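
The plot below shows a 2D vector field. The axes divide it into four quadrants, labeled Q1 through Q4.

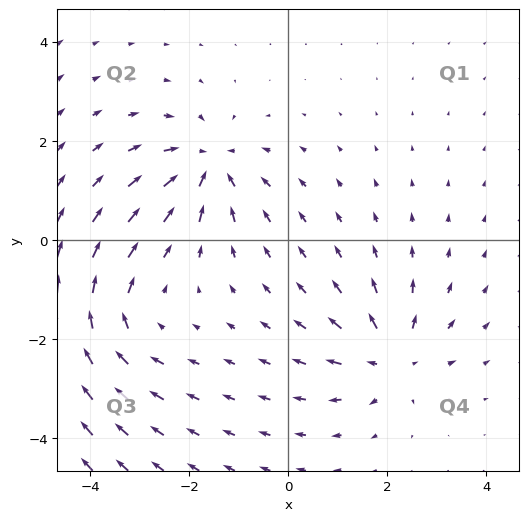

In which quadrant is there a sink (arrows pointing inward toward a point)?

Q2

The sink sits at approximately (-1.6, 1.5), which lies in quadrant Q2. The divergence there is about -4, negative as expected for a sink.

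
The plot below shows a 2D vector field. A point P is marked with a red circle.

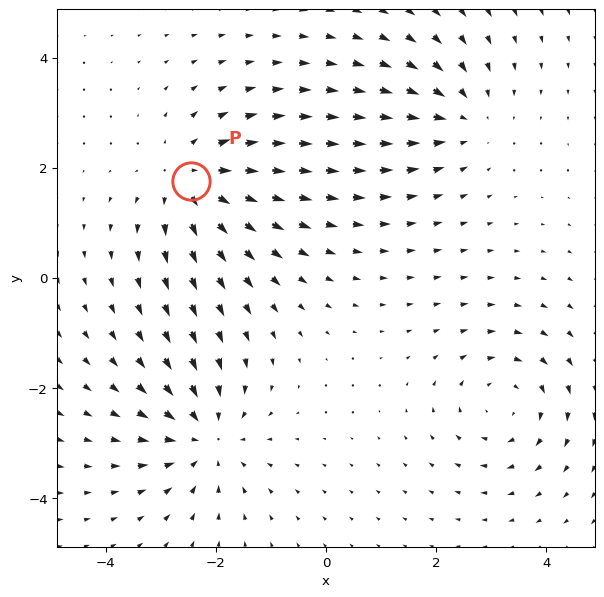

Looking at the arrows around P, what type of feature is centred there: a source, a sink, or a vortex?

At P (-2.5, 1.8) the arrows spread outward. Divergence about +4, curl ≈0 — positive divergence with near-zero curl is a source.

source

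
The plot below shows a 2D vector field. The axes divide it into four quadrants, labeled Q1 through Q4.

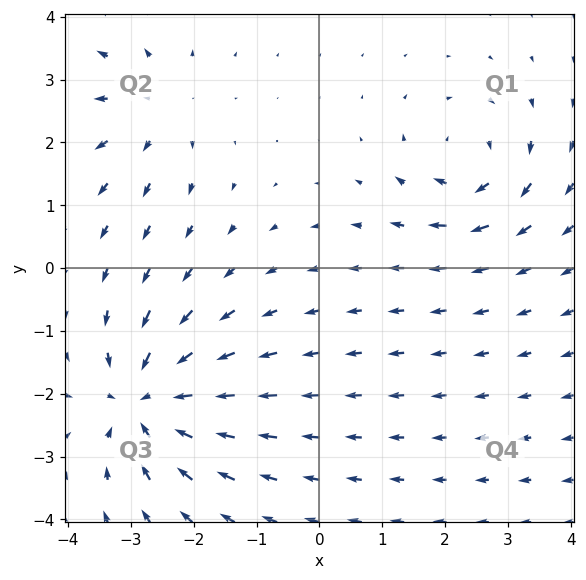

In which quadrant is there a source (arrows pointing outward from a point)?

Q2

The source sits at approximately (-2.6, 2.5), which lies in quadrant Q2. The divergence there is about +2, positive as expected for a source.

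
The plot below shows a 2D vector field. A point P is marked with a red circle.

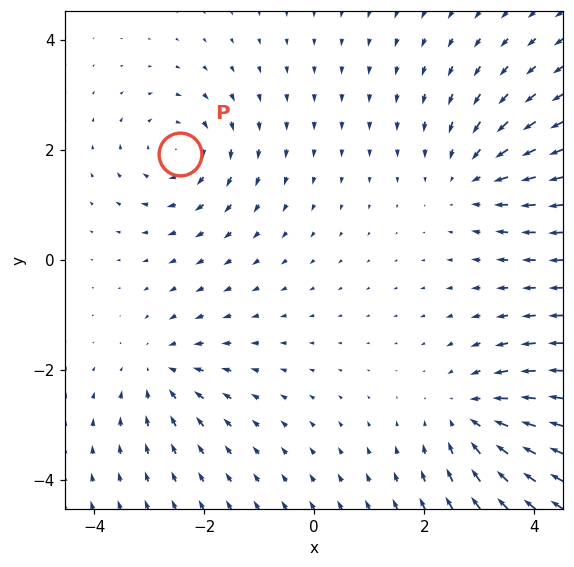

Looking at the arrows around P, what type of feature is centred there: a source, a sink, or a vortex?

At P (-2.4, 1.9) the arrows circulate clockwise. Divergence ≈0, curl about -3 — near-zero divergence with nonzero curl is a vortex.

vortex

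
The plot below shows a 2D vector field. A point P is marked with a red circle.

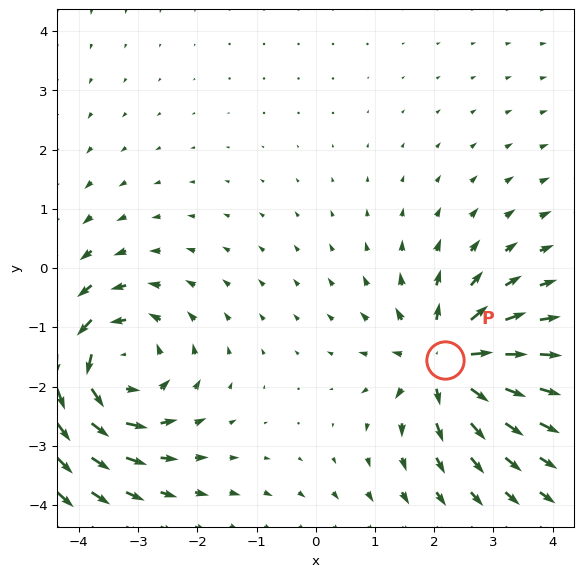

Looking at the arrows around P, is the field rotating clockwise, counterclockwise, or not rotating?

Near P at (2.2, -1.6) the arrows show no circulation. The curl there is ≈0.

not rotating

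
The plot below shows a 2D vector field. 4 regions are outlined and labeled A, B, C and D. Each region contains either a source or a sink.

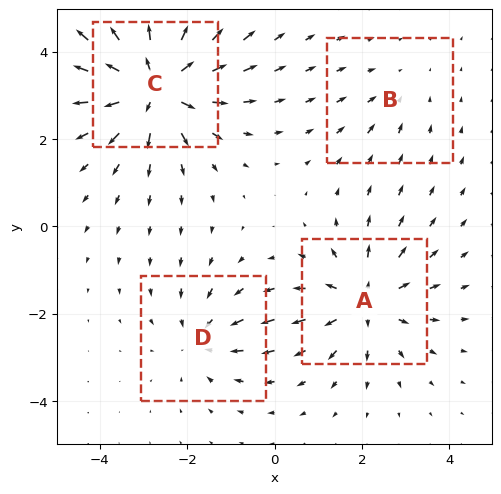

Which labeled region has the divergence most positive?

C

Divergence at each region's feature centre — A: about +5, B: about -2, C: about +7, D: about -3. Region C is most positive.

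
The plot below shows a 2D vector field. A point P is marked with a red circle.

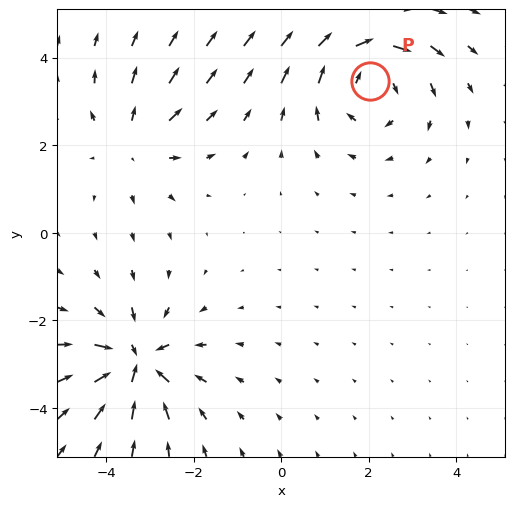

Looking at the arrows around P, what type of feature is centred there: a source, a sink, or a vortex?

At P (2.0, 3.5) the arrows circulate clockwise. Divergence ≈0, curl about -4 — near-zero divergence with nonzero curl is a vortex.

vortex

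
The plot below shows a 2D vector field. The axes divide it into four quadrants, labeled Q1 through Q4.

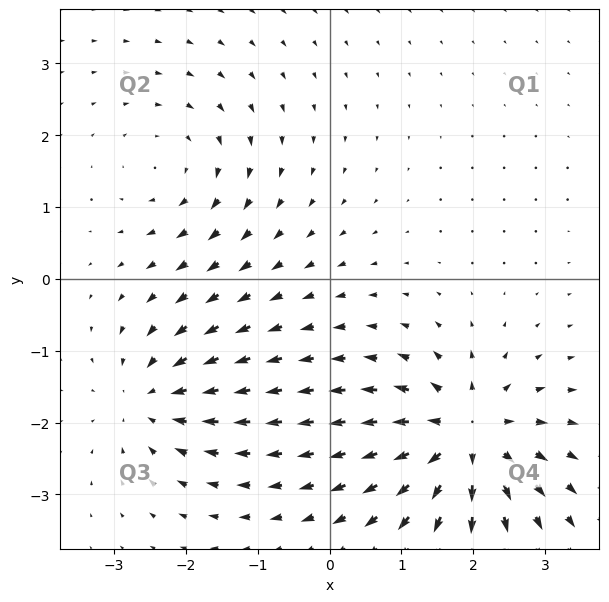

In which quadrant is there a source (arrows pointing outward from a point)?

The source sits at approximately (1.9, -2.2), which lies in quadrant Q4. The divergence there is about +7, positive as expected for a source.

Q4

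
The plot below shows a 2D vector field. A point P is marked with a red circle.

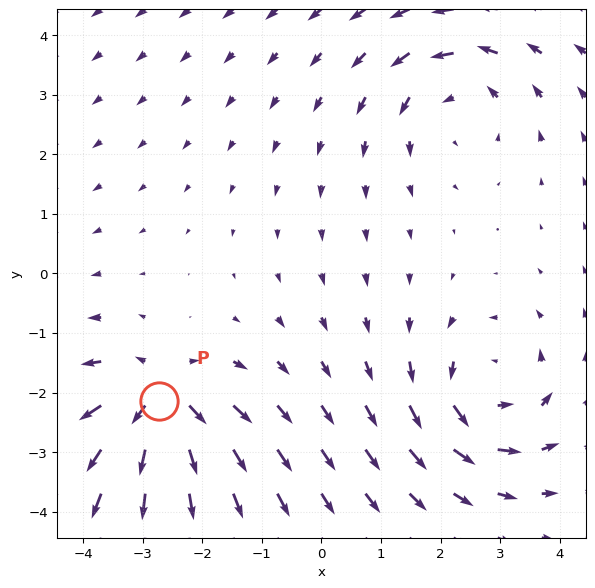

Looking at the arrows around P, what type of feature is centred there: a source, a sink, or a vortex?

At P (-2.7, -2.1) the arrows spread outward. Divergence about +5, curl ≈0 — positive divergence with near-zero curl is a source.

source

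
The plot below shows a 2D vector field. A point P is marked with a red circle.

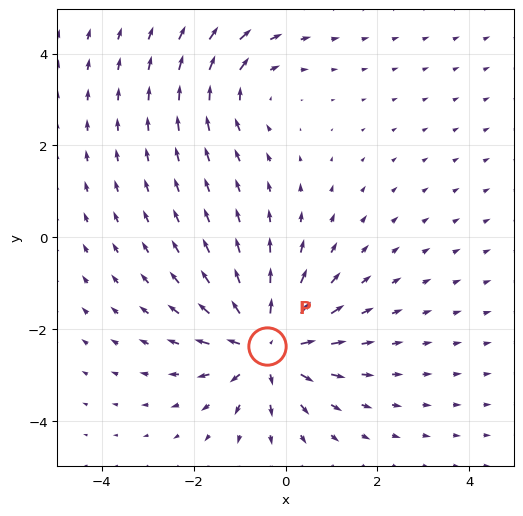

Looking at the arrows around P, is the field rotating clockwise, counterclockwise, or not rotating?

Near P at (-0.4, -2.4) the arrows show no circulation. The curl there is ≈0.

not rotating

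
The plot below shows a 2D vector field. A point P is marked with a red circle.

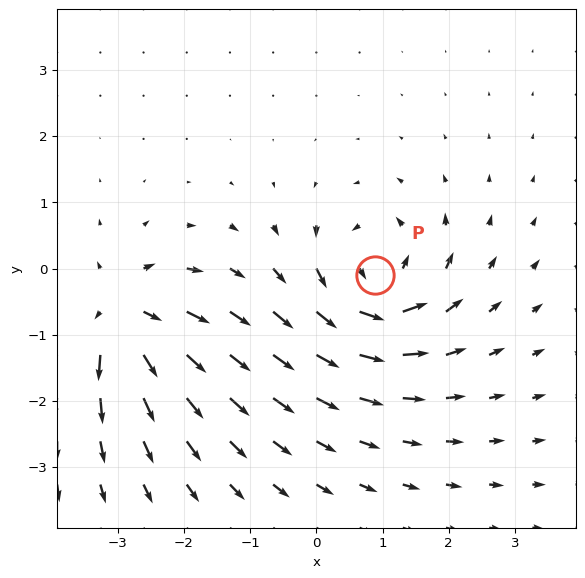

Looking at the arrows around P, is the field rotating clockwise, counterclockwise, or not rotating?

Near P at (0.9, -0.1) the arrows circulate counterclockwise. The curl (z-component) there is about +5; positive curl means counterclockwise rotation.

counterclockwise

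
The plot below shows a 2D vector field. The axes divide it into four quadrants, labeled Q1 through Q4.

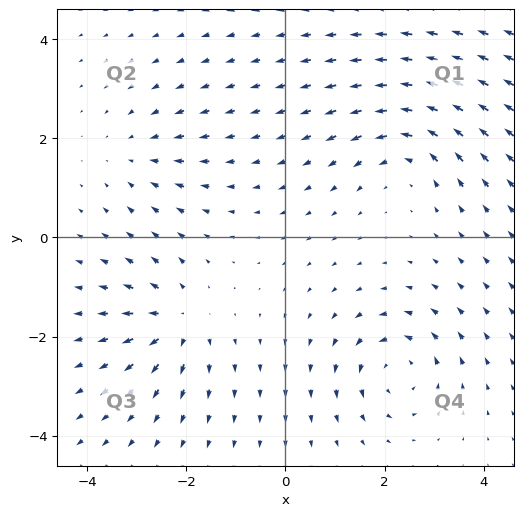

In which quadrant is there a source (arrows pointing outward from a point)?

Q3

The source sits at approximately (-2.2, -1.7), which lies in quadrant Q3. The divergence there is about +4, positive as expected for a source.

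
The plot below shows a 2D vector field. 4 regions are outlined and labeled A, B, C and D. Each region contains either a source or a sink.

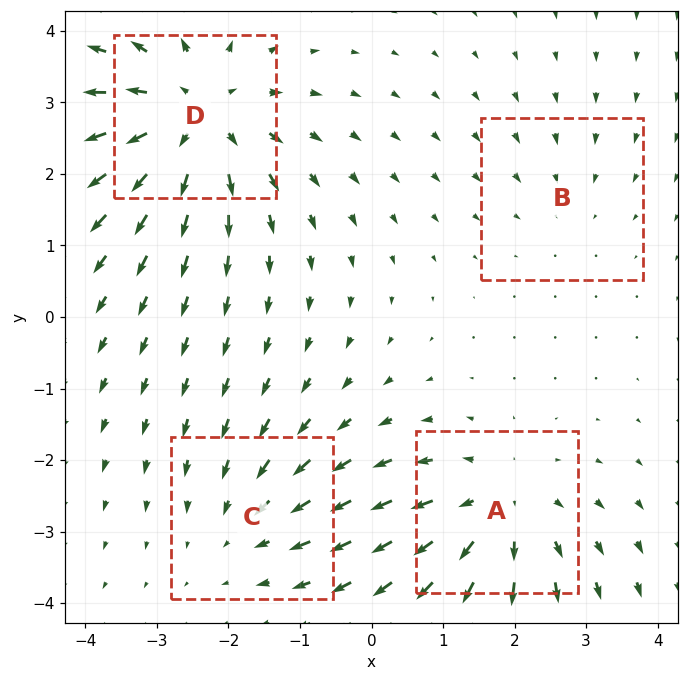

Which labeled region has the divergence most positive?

Divergence at each region's feature centre — A: about +4, B: about -2, C: about -3, D: about +6. Region D is most positive.

D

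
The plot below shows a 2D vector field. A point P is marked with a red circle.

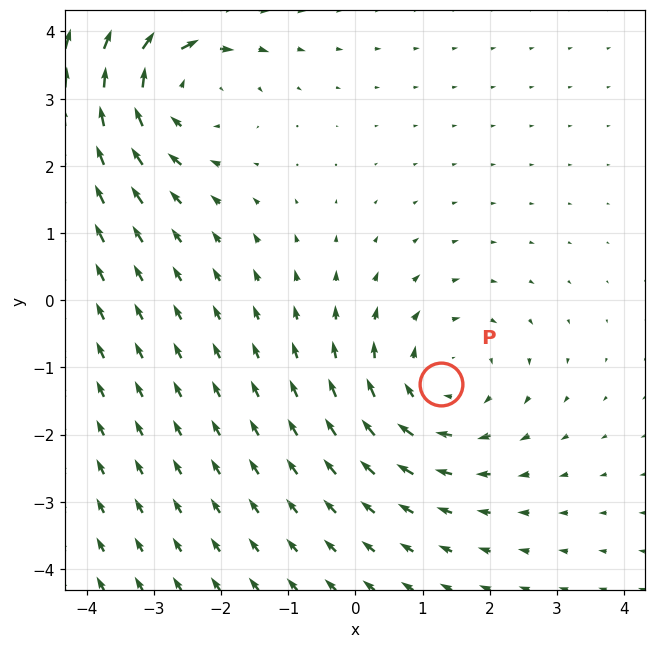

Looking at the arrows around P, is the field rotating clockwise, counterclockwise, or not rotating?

Near P at (1.3, -1.2) the arrows circulate clockwise. The curl (z-component) there is about -2; negative curl means clockwise rotation.

clockwise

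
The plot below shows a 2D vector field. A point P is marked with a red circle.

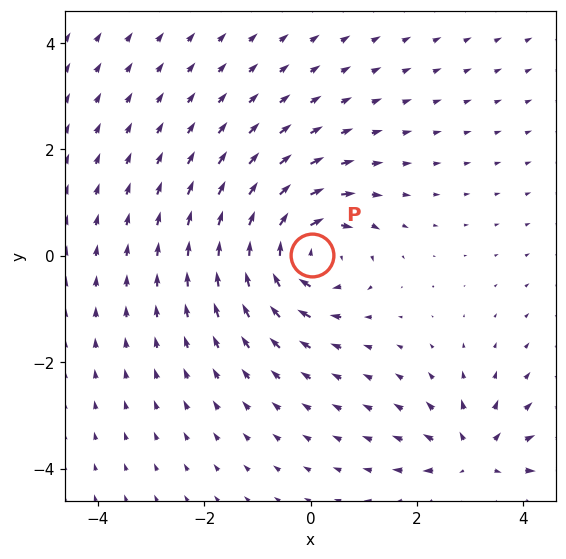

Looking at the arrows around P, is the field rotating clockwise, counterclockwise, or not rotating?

Near P at (0.0, 0.0) the arrows circulate clockwise. The curl (z-component) there is about -5; negative curl means clockwise rotation.

clockwise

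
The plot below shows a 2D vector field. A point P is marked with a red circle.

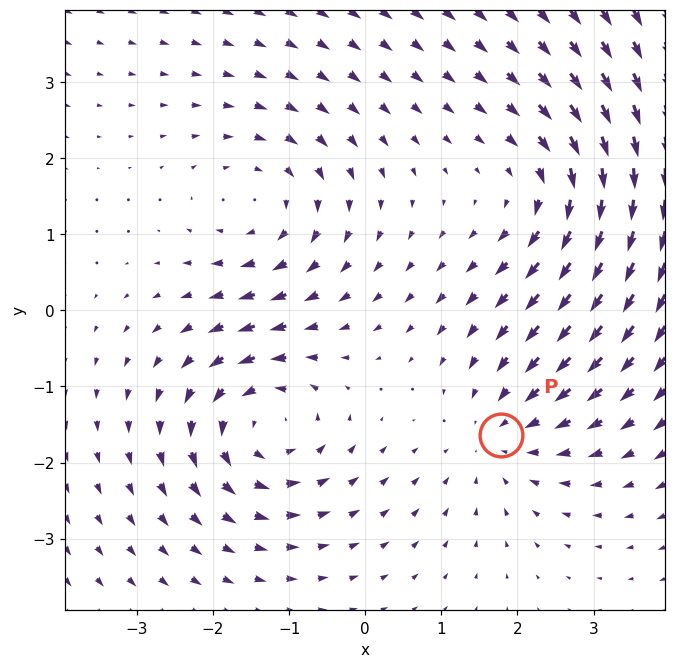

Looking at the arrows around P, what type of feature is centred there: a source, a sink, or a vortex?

At P (1.8, -1.6) the arrows converge inward. Divergence about -3, curl ≈0 — negative divergence with near-zero curl is a sink.

sink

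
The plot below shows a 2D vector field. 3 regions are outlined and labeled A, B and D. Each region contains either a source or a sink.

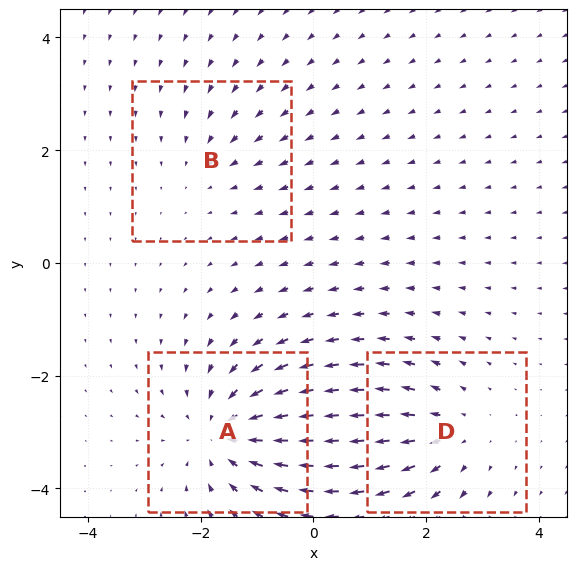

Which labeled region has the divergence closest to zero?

B

Divergence at each region's feature centre — A: about -4, B: about -2, D: about +3. Region B is closest to zero.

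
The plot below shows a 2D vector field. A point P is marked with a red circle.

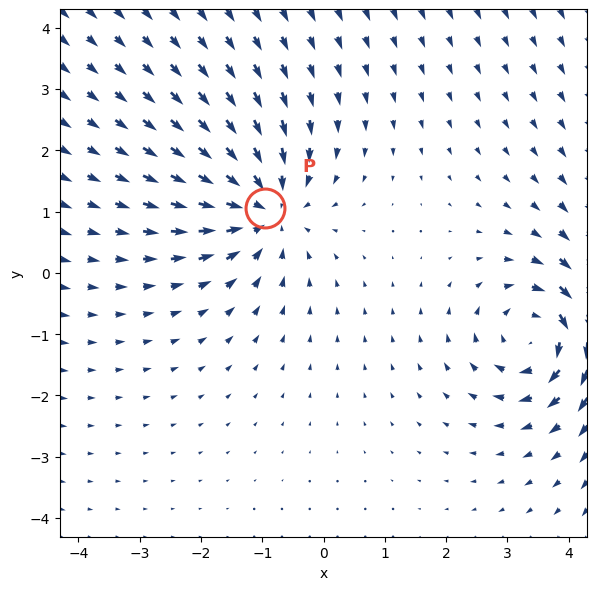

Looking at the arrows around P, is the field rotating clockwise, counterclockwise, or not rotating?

Near P at (-1.0, 1.1) the arrows show no circulation. The curl there is ≈0.

not rotating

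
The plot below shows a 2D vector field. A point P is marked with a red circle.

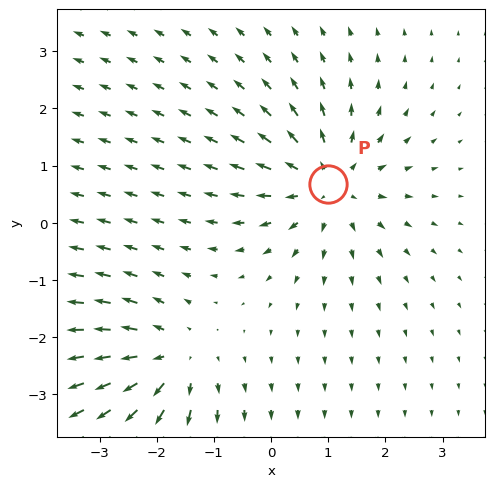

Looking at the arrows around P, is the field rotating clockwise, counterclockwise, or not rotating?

Near P at (1.0, 0.7) the arrows show no circulation. The curl there is ≈0.

not rotating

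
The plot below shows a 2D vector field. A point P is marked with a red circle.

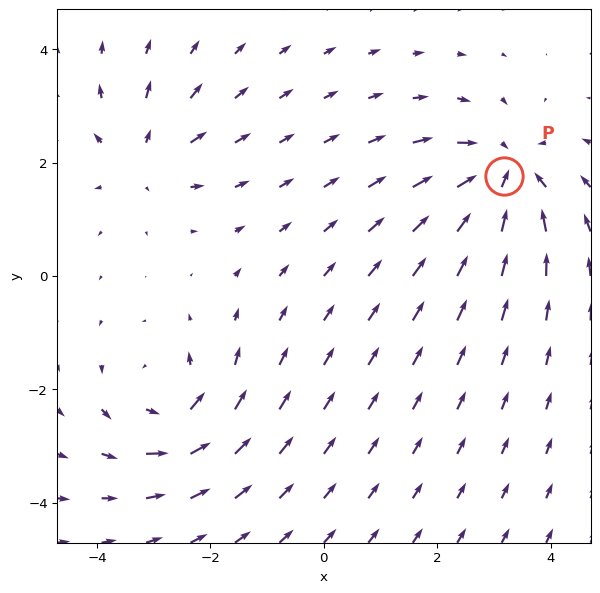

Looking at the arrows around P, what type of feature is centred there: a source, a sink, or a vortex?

At P (3.2, 1.8) the arrows converge inward. Divergence about -5, curl ≈0 — negative divergence with near-zero curl is a sink.

sink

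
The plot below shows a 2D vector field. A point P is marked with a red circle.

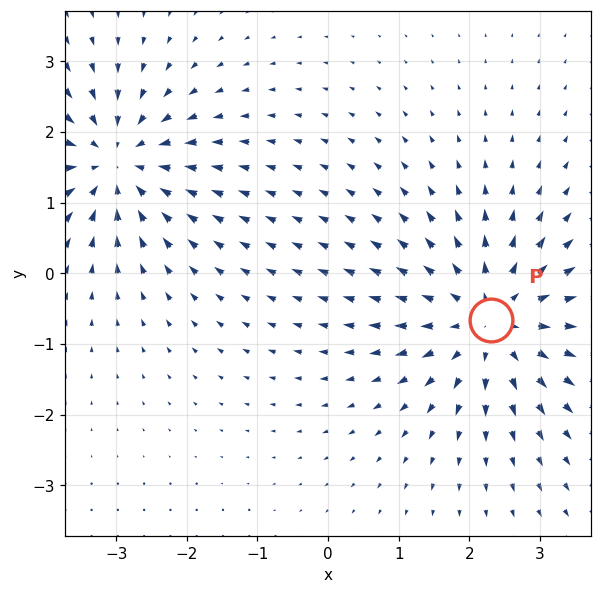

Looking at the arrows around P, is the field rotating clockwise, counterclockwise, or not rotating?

Near P at (2.3, -0.7) the arrows show no circulation. The curl there is ≈0.

not rotating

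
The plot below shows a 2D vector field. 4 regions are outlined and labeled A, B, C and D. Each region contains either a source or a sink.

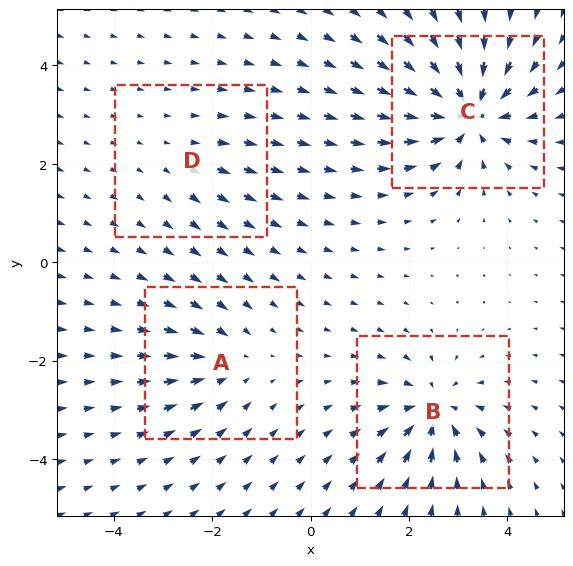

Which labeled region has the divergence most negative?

C

Divergence at each region's feature centre — A: about -4, B: about -6, C: about -9, D: about +2. Region C is most negative.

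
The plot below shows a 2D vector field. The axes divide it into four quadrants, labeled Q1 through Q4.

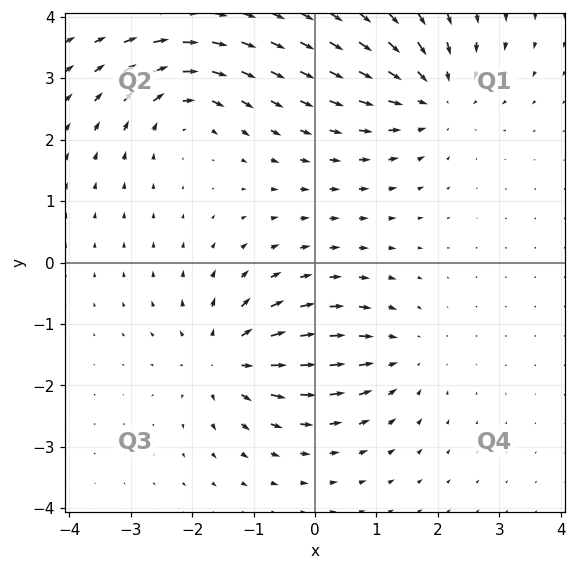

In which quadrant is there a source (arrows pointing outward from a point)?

The source sits at approximately (-1.4, -1.6), which lies in quadrant Q3. The divergence there is about +6, positive as expected for a source.

Q3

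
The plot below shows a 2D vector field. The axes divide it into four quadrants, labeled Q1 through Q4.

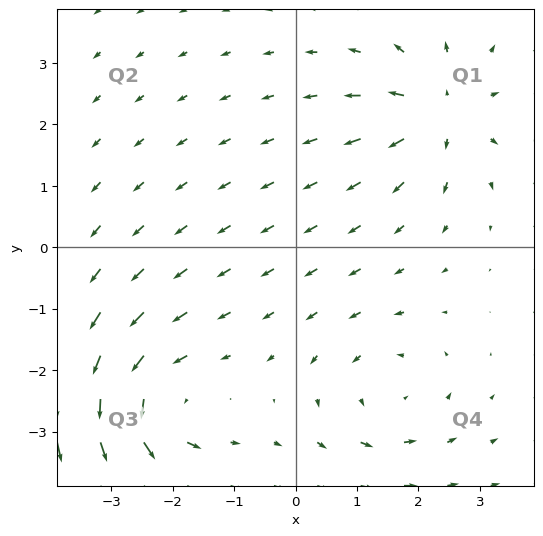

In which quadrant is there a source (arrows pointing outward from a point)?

Q1

The source sits at approximately (2.3, 2.2), which lies in quadrant Q1. The divergence there is about +5, positive as expected for a source.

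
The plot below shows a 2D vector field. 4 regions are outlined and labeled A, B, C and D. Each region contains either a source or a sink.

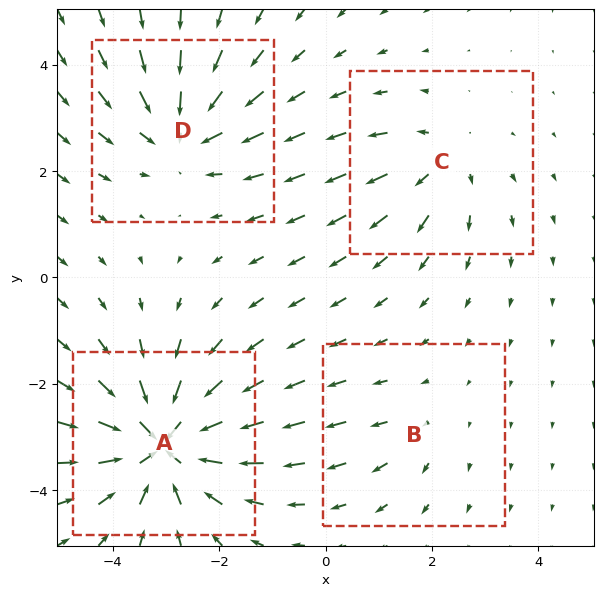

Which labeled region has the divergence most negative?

Divergence at each region's feature centre — A: about -7, B: about +2, C: about +3, D: about -5. Region A is most negative.

A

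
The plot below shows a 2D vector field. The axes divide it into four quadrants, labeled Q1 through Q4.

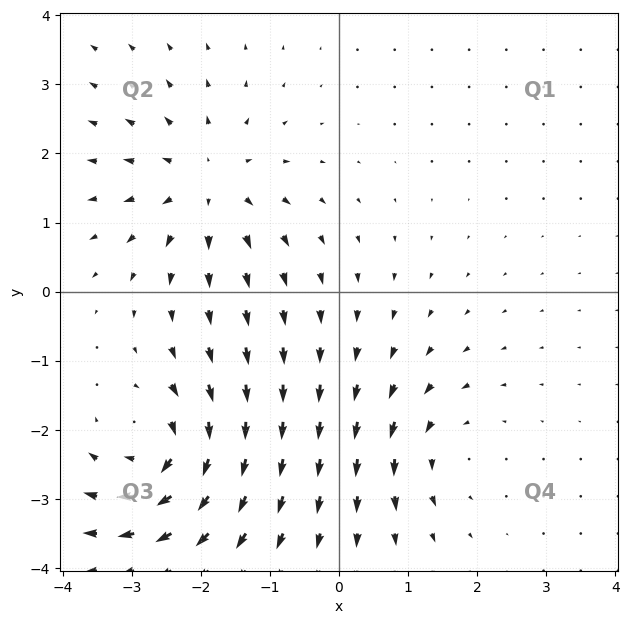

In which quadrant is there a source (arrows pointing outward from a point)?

The source sits at approximately (-1.9, 1.6), which lies in quadrant Q2. The divergence there is about +4, positive as expected for a source.

Q2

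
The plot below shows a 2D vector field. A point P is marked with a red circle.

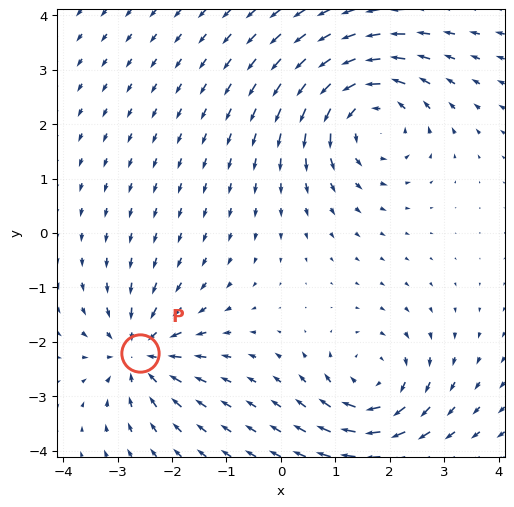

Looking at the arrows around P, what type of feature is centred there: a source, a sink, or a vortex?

At P (-2.6, -2.2) the arrows converge inward. Divergence about -5, curl ≈0 — negative divergence with near-zero curl is a sink.

sink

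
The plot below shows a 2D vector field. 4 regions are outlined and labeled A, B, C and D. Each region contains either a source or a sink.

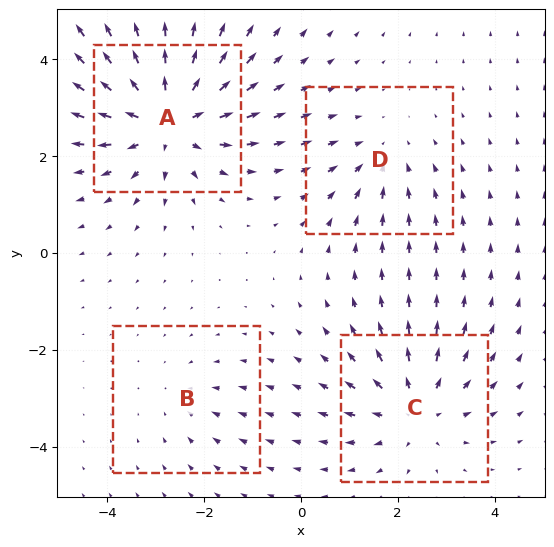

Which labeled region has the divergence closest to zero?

B

Divergence at each region's feature centre — A: about +6, B: about -2, C: about +4, D: about -3. Region B is closest to zero.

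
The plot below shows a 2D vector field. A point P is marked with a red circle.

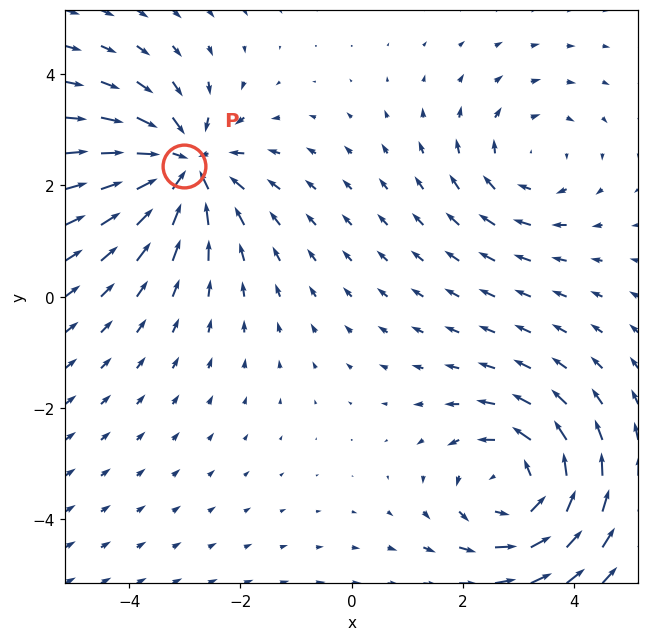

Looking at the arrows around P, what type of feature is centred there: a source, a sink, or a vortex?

sink

At P (-3.0, 2.4) the arrows converge inward. Divergence about -5, curl ≈0 — negative divergence with near-zero curl is a sink.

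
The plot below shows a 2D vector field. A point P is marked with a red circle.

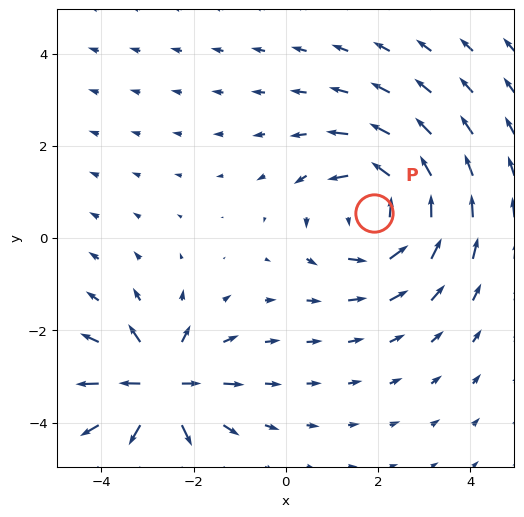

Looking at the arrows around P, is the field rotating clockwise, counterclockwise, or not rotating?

Near P at (1.9, 0.5) the arrows circulate counterclockwise. The curl (z-component) there is about +4; positive curl means counterclockwise rotation.

counterclockwise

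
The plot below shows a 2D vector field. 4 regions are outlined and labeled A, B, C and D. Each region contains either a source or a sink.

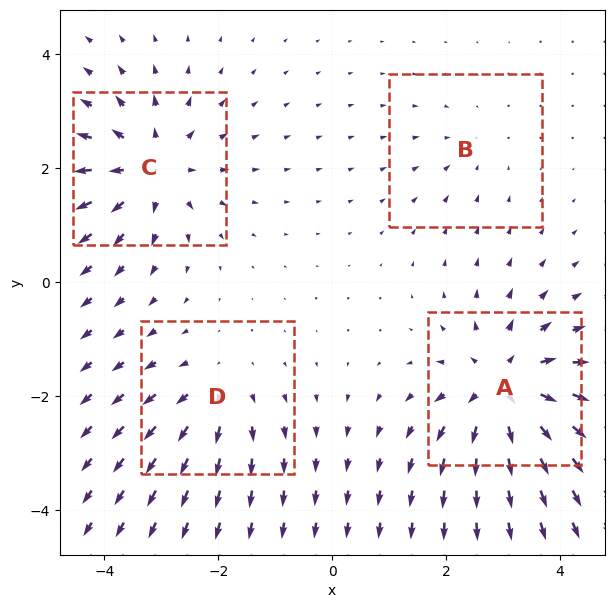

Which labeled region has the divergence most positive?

A

Divergence at each region's feature centre — A: about +7, B: about -2, C: about +6, D: about +4. Region A is most positive.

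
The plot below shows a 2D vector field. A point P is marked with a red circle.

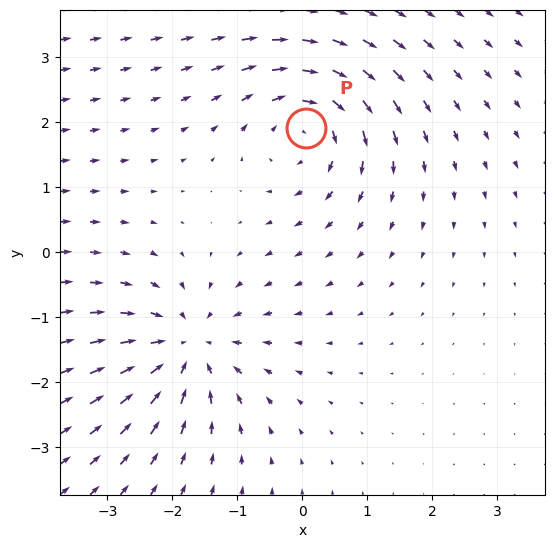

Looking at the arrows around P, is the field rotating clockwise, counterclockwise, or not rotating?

clockwise

Near P at (0.0, 1.9) the arrows circulate clockwise. The curl (z-component) there is about -4; negative curl means clockwise rotation.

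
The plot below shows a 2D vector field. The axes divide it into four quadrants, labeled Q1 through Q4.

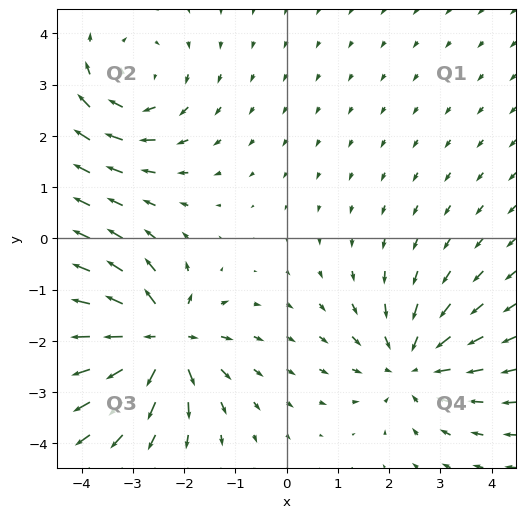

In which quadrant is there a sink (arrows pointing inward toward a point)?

Q4

The sink sits at approximately (2.5, -2.5), which lies in quadrant Q4. The divergence there is about -3, negative as expected for a sink.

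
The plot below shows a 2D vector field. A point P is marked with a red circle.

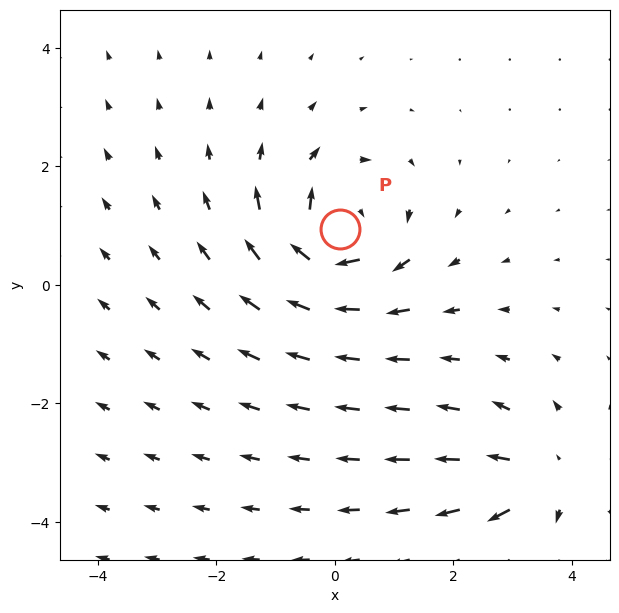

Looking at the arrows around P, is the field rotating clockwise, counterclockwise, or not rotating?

Near P at (0.1, 0.9) the arrows circulate clockwise. The curl (z-component) there is about -7; negative curl means clockwise rotation.

clockwise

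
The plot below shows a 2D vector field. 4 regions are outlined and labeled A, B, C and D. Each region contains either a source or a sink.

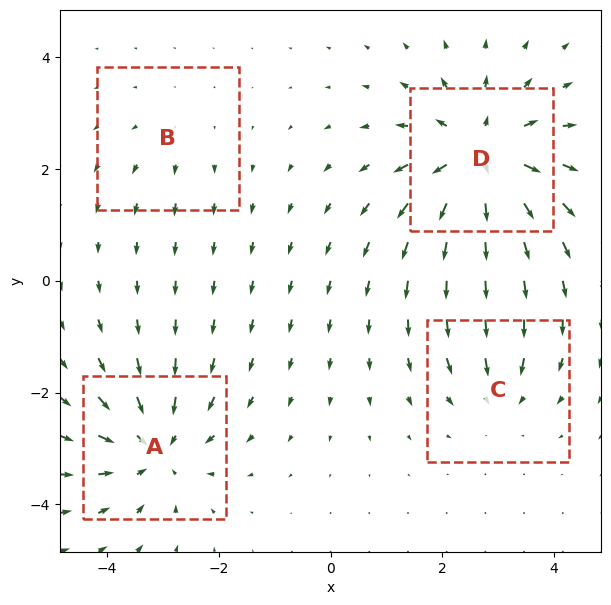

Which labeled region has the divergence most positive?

D

Divergence at each region's feature centre — A: about -5, B: about +2, C: about -3, D: about +7. Region D is most positive.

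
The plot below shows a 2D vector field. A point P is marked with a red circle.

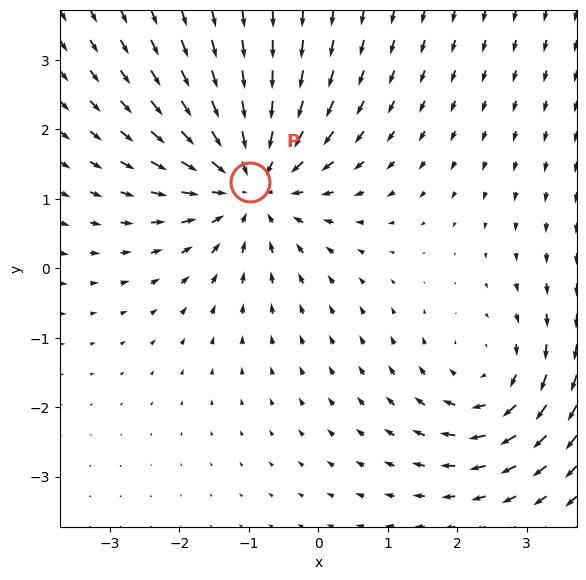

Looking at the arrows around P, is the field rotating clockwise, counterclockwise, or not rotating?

Near P at (-1.0, 1.2) the arrows show no circulation. The curl there is ≈0.

not rotating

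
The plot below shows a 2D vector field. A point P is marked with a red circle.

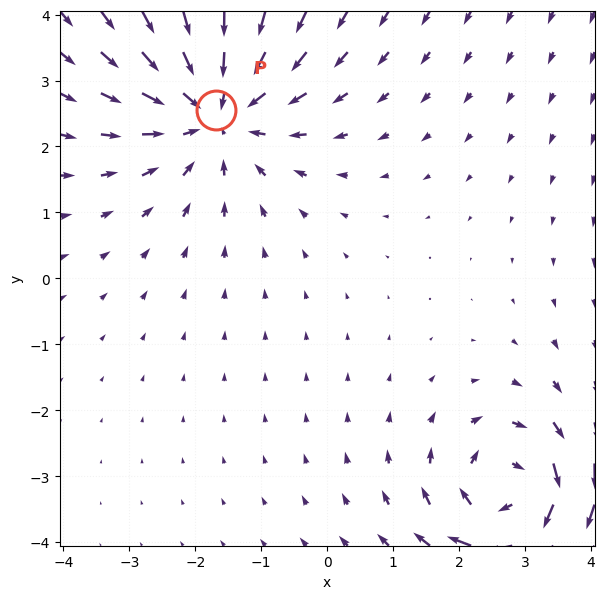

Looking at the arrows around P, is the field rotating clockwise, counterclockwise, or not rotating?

Near P at (-1.7, 2.6) the arrows show no circulation. The curl there is ≈0.

not rotating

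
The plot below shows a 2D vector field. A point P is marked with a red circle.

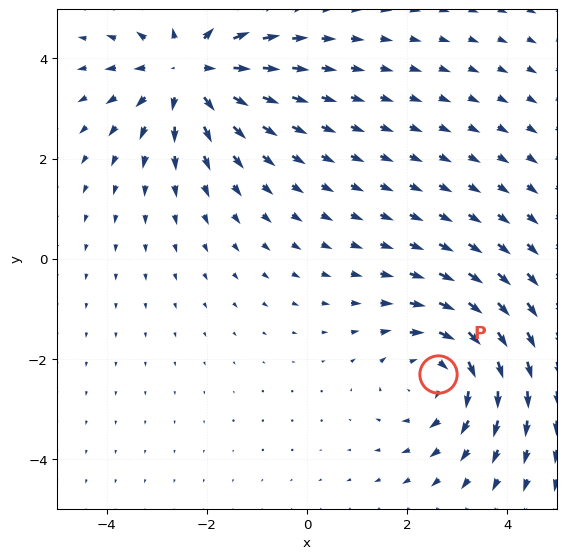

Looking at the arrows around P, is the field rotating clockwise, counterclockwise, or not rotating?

Near P at (2.6, -2.3) the arrows circulate clockwise. The curl (z-component) there is about -3; negative curl means clockwise rotation.

clockwise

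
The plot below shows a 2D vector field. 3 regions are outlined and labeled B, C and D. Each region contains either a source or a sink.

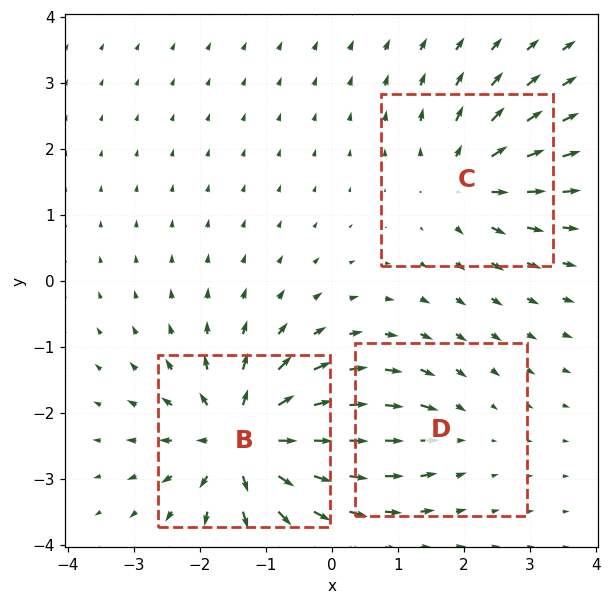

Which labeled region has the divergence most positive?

Divergence at each region's feature centre — B: about +7, C: about +4, D: about -3. Region B is most positive.

B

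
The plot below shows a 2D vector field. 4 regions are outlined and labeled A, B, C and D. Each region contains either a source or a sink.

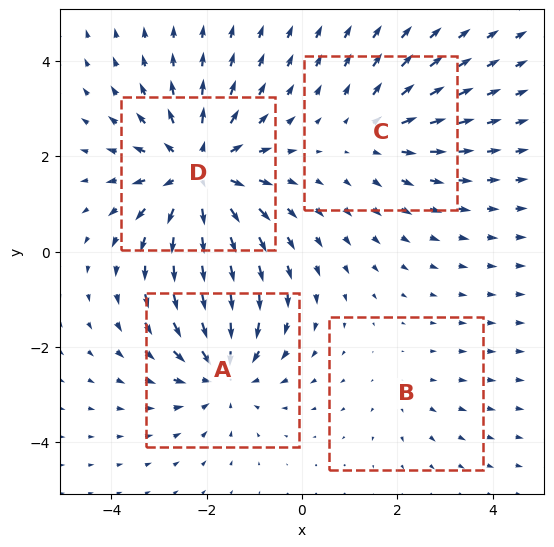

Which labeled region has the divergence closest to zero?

B

Divergence at each region's feature centre — A: about -4, B: about +2, C: about +3, D: about +6. Region B is closest to zero.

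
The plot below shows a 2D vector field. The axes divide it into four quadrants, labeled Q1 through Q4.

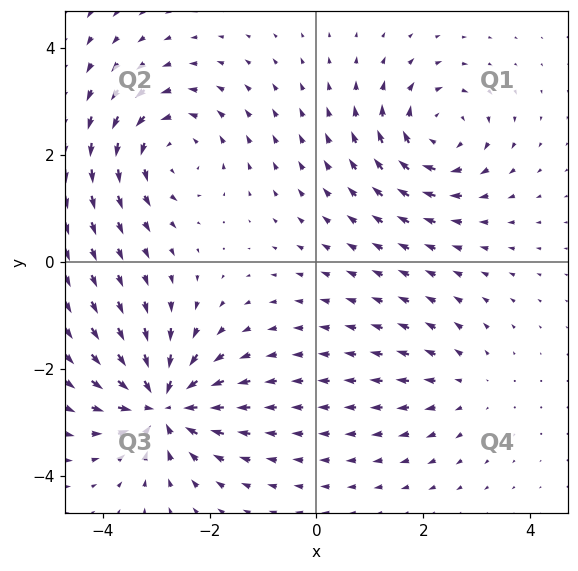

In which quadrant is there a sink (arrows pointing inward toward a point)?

Q3

The sink sits at approximately (-2.9, -2.7), which lies in quadrant Q3. The divergence there is about -7, negative as expected for a sink.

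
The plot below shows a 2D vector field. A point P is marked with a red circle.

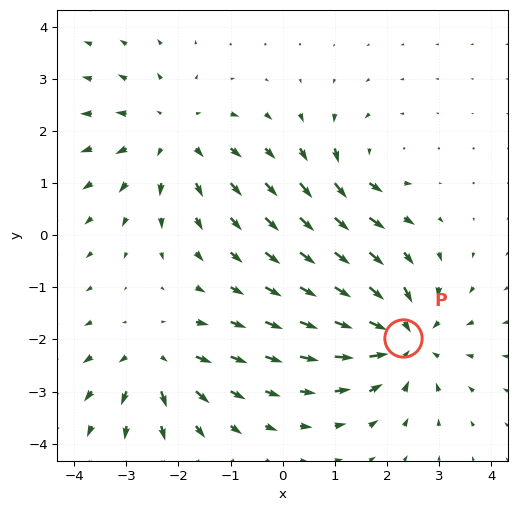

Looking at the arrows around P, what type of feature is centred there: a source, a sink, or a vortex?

At P (2.3, -2.0) the arrows converge inward. Divergence about -5, curl ≈0 — negative divergence with near-zero curl is a sink.

sink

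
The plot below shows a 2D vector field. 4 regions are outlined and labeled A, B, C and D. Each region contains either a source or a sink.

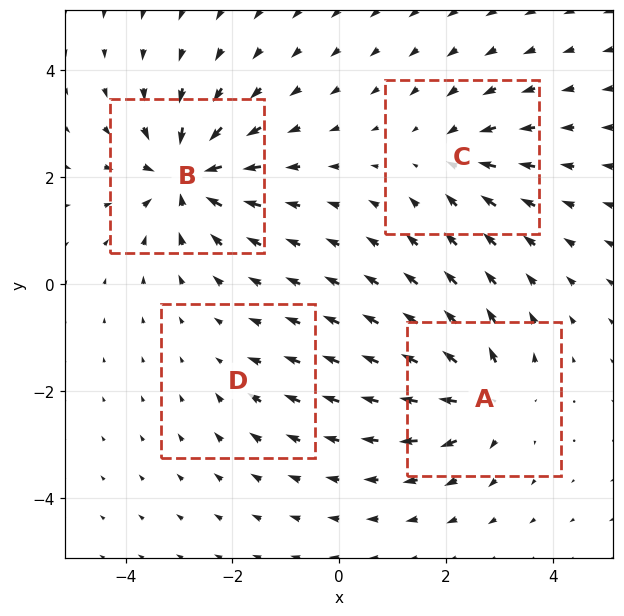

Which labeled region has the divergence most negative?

Divergence at each region's feature centre — A: about +6, B: about -8, C: about -4, D: about -2. Region B is most negative.

B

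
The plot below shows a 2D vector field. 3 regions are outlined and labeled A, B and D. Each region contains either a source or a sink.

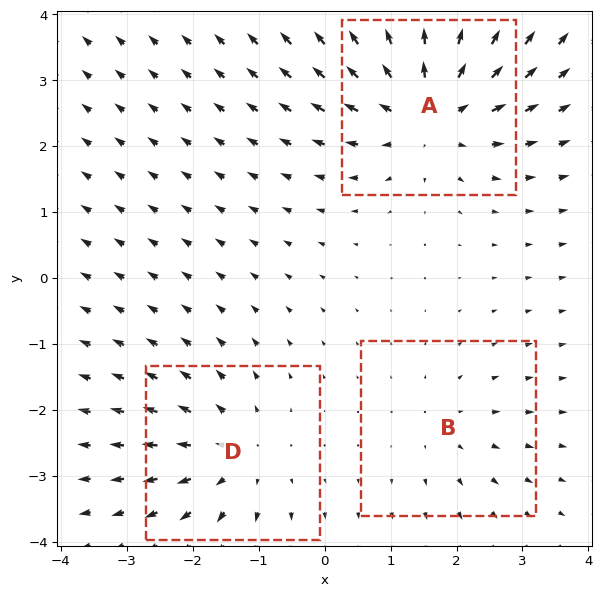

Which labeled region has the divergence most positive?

A

Divergence at each region's feature centre — A: about +4, B: about +2, D: about +3. Region A is most positive.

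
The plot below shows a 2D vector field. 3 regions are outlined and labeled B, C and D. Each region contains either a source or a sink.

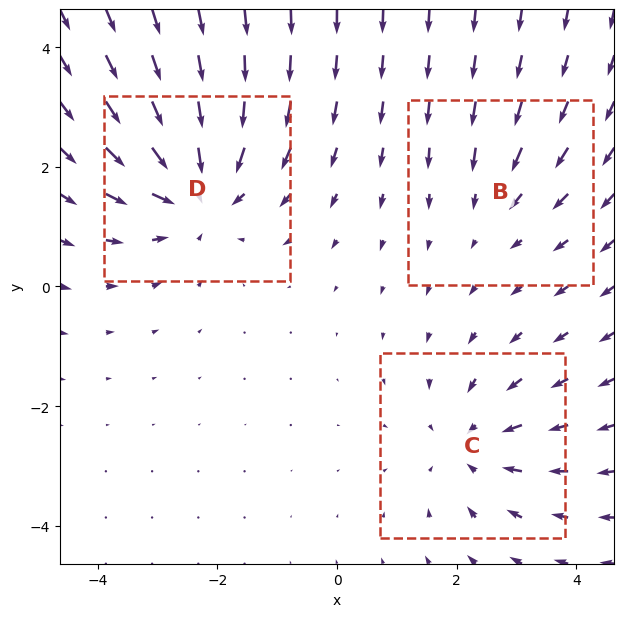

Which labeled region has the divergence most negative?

D

Divergence at each region's feature centre — B: about -2, C: about -3, D: about -4. Region D is most negative.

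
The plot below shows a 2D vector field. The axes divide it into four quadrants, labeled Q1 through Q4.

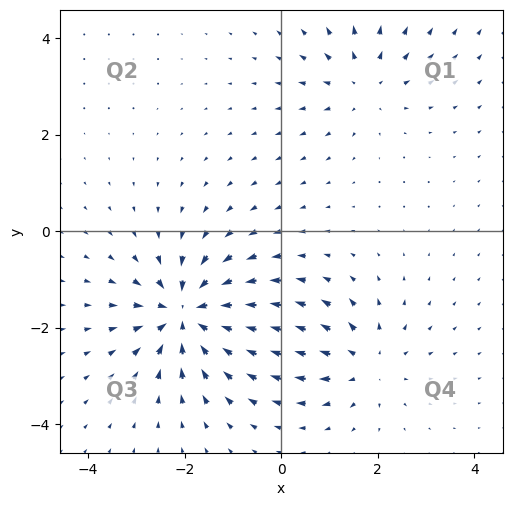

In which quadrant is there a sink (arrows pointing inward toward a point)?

The sink sits at approximately (-1.9, -1.7), which lies in quadrant Q3. The divergence there is about -6, negative as expected for a sink.

Q3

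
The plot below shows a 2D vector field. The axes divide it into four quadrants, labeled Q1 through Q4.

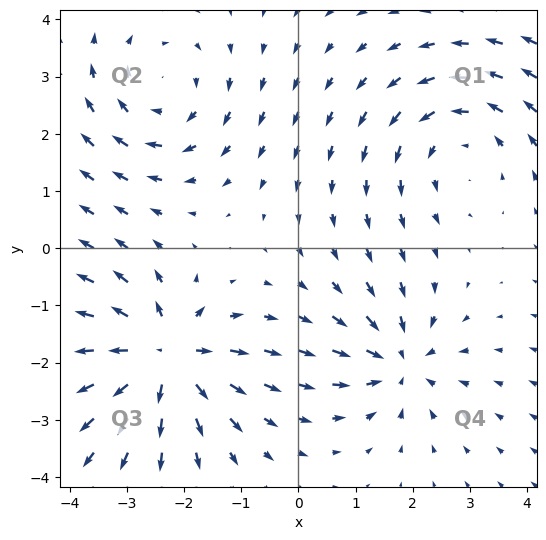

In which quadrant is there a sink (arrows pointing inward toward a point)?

Q4

The sink sits at approximately (1.8, -2.0), which lies in quadrant Q4. The divergence there is about -5, negative as expected for a sink.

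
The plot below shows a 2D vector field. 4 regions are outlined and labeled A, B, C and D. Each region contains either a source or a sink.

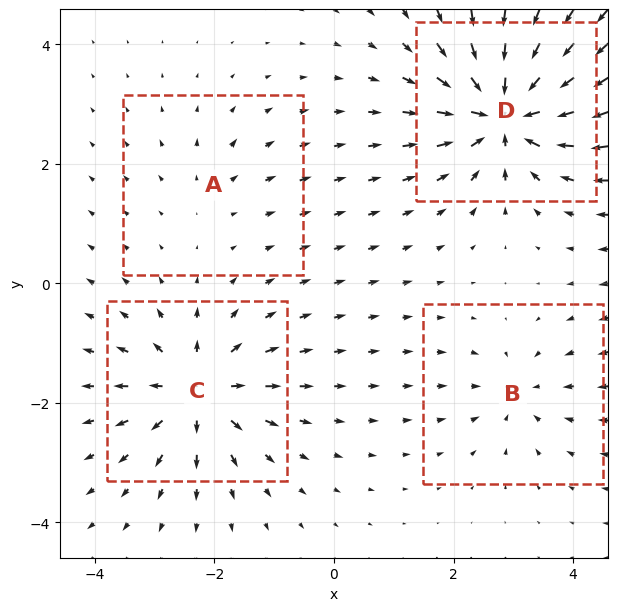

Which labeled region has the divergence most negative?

D

Divergence at each region's feature centre — A: about +2, B: about -4, C: about +6, D: about -9. Region D is most negative.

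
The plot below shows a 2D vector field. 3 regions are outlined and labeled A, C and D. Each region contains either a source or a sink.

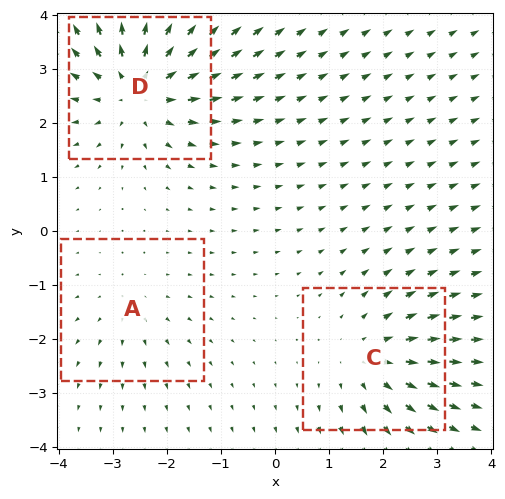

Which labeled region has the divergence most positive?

Divergence at each region's feature centre — A: about +2, C: about +3, D: about +5. Region D is most positive.

D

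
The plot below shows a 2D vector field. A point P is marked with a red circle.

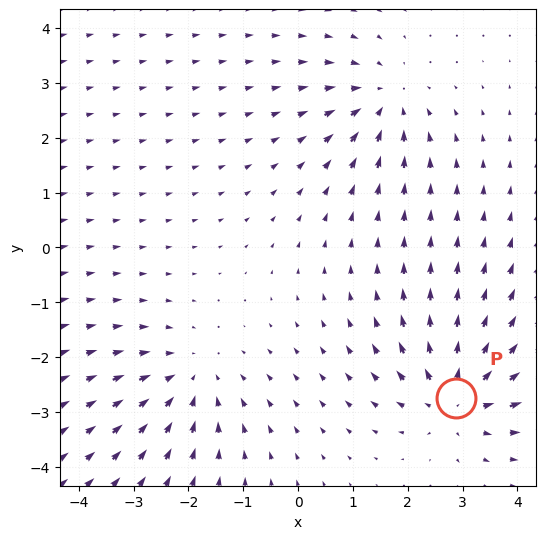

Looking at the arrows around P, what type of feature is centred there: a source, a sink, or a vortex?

source

At P (2.9, -2.7) the arrows spread outward. Divergence about +4, curl ≈0 — positive divergence with near-zero curl is a source.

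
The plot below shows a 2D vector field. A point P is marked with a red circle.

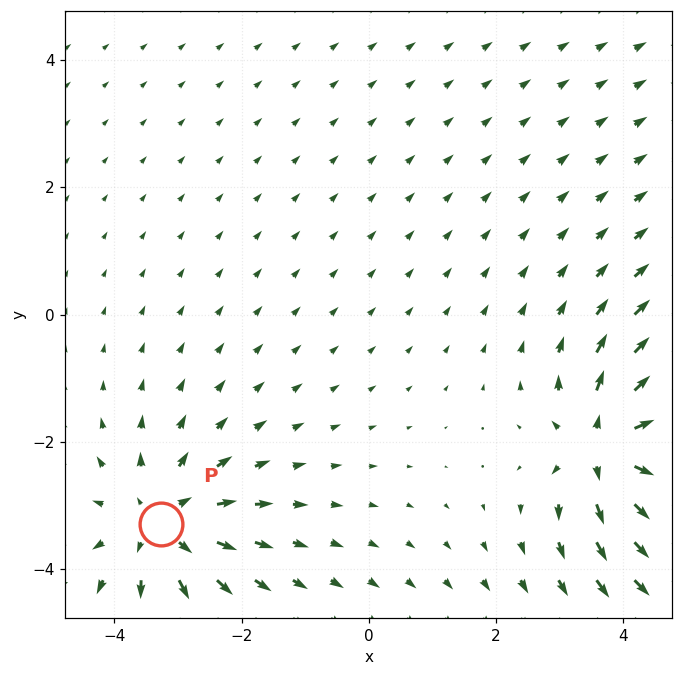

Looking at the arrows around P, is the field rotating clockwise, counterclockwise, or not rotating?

not rotating

Near P at (-3.3, -3.3) the arrows show no circulation. The curl there is ≈0.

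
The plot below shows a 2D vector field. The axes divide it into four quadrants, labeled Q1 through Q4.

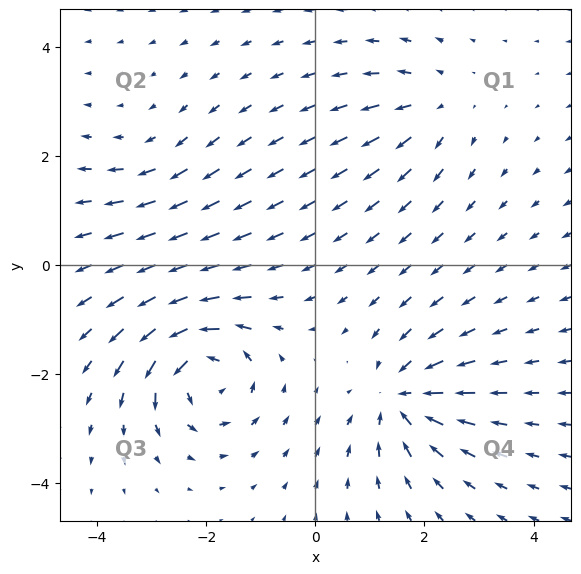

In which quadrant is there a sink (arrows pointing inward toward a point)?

Q4

The sink sits at approximately (1.6, -2.5), which lies in quadrant Q4. The divergence there is about -5, negative as expected for a sink.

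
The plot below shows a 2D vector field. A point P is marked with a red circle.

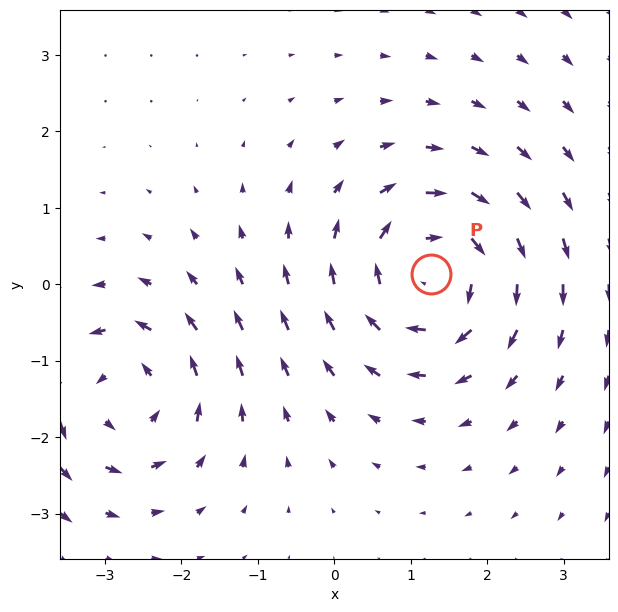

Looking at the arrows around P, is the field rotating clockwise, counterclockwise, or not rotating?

Near P at (1.3, 0.1) the arrows circulate clockwise. The curl (z-component) there is about -4; negative curl means clockwise rotation.

clockwise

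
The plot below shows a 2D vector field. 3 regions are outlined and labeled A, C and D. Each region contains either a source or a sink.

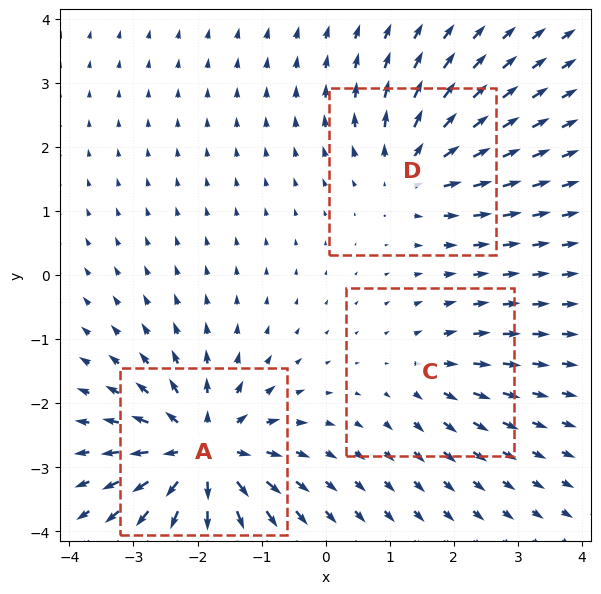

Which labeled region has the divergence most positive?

Divergence at each region's feature centre — A: about +6, C: about +2, D: about +4. Region A is most positive.

A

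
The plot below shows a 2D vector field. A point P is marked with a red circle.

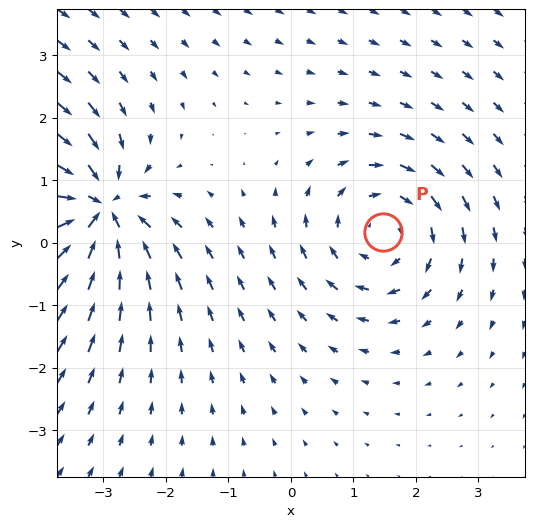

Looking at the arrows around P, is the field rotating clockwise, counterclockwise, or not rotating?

Near P at (1.5, 0.2) the arrows circulate clockwise. The curl (z-component) there is about -3; negative curl means clockwise rotation.

clockwise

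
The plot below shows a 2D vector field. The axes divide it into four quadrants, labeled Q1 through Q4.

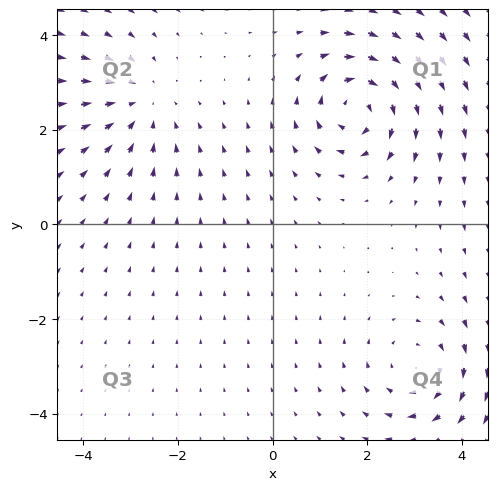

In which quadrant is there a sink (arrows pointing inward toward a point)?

Q2

The sink sits at approximately (-2.8, 2.5), which lies in quadrant Q2. The divergence there is about -3, negative as expected for a sink.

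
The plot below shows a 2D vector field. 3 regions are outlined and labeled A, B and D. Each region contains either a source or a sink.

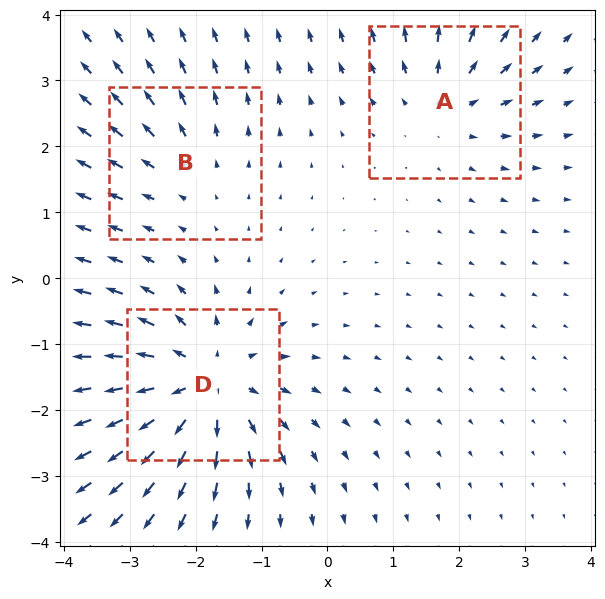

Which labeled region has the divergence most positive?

D

Divergence at each region's feature centre — A: about +3, B: about +2, D: about +5. Region D is most positive.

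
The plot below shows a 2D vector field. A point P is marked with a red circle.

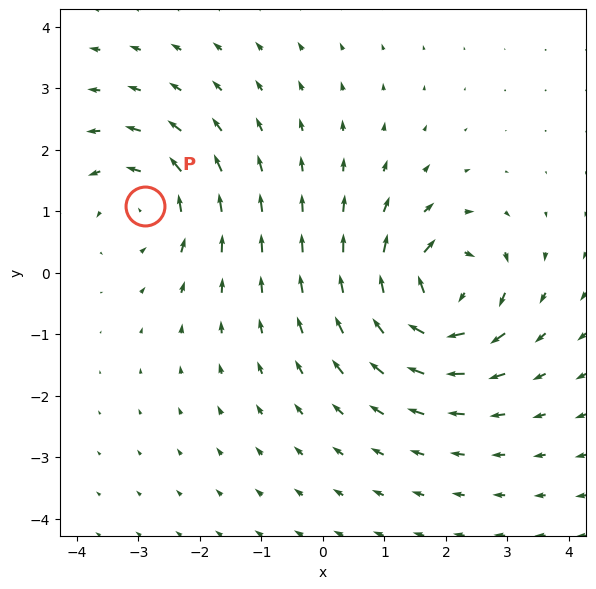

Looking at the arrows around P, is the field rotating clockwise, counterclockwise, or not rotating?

counterclockwise

Near P at (-2.9, 1.1) the arrows circulate counterclockwise. The curl (z-component) there is about +3; positive curl means counterclockwise rotation.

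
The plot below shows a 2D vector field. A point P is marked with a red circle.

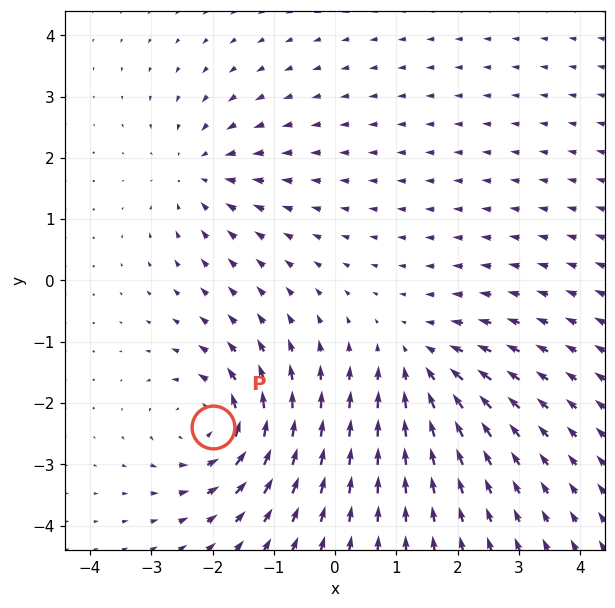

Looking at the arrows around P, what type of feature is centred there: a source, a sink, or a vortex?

At P (-2.0, -2.4) the arrows circulate counterclockwise. Divergence ≈0, curl about +5 — near-zero divergence with nonzero curl is a vortex.

vortex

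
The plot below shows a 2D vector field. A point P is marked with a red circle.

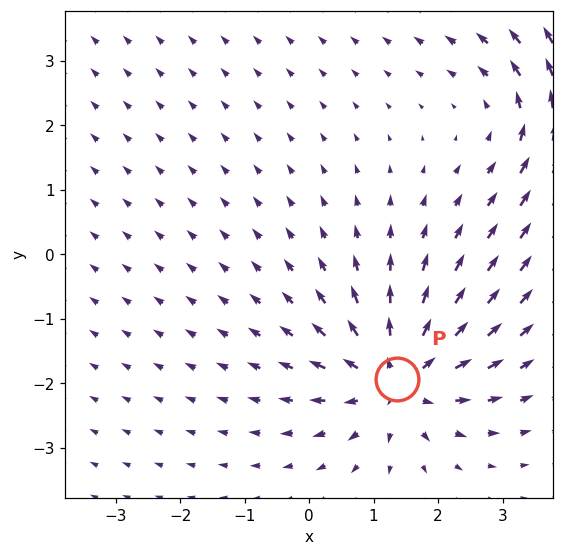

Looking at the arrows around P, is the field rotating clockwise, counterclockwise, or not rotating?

not rotating

Near P at (1.4, -1.9) the arrows show no circulation. The curl there is ≈0.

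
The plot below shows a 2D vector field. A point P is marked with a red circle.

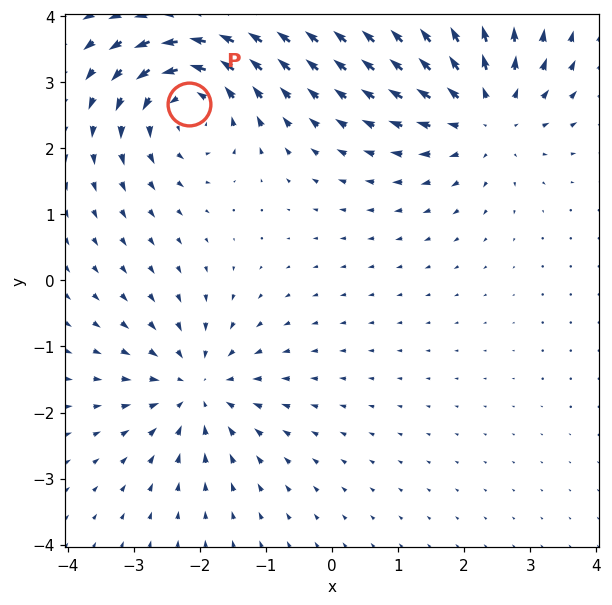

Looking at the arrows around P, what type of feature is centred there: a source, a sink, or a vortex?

At P (-2.2, 2.7) the arrows circulate counterclockwise. Divergence ≈0, curl about +6 — near-zero divergence with nonzero curl is a vortex.

vortex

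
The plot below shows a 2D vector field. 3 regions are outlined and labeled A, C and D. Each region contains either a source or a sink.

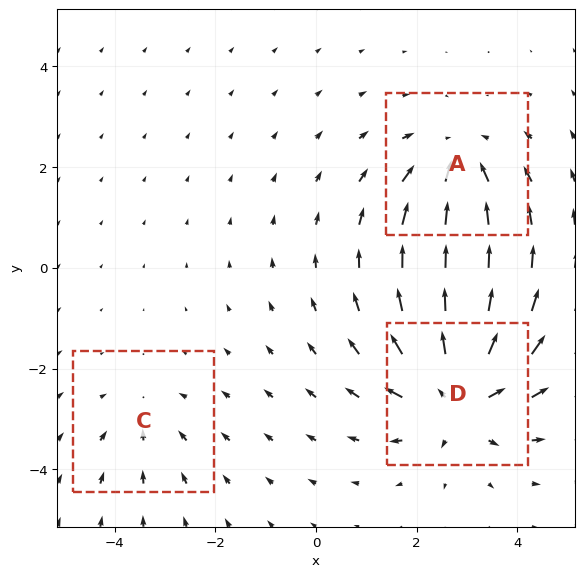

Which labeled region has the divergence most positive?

Divergence at each region's feature centre — A: about -3, C: about -2, D: about +4. Region D is most positive.

D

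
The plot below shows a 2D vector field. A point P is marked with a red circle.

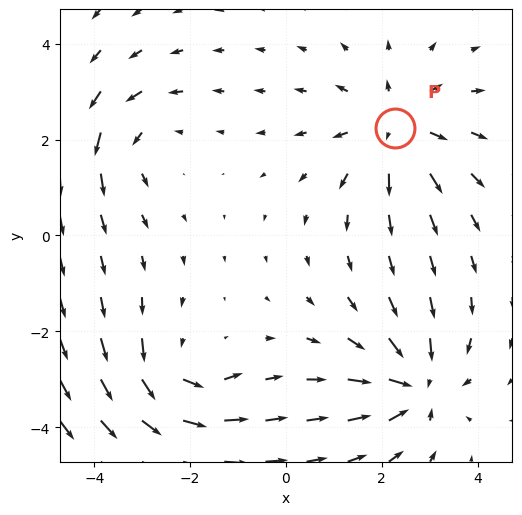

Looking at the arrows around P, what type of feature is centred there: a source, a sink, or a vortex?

At P (2.3, 2.2) the arrows spread outward. Divergence about +4, curl ≈0 — positive divergence with near-zero curl is a source.

source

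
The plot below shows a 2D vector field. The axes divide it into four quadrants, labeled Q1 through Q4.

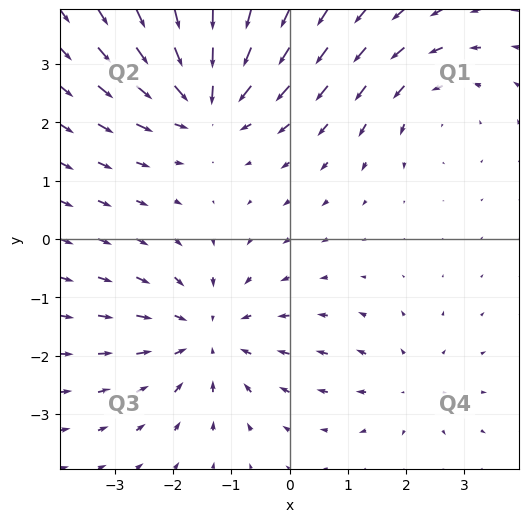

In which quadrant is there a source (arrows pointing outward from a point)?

The source sits at approximately (2.1, -2.5), which lies in quadrant Q4. The divergence there is about +2, positive as expected for a source.

Q4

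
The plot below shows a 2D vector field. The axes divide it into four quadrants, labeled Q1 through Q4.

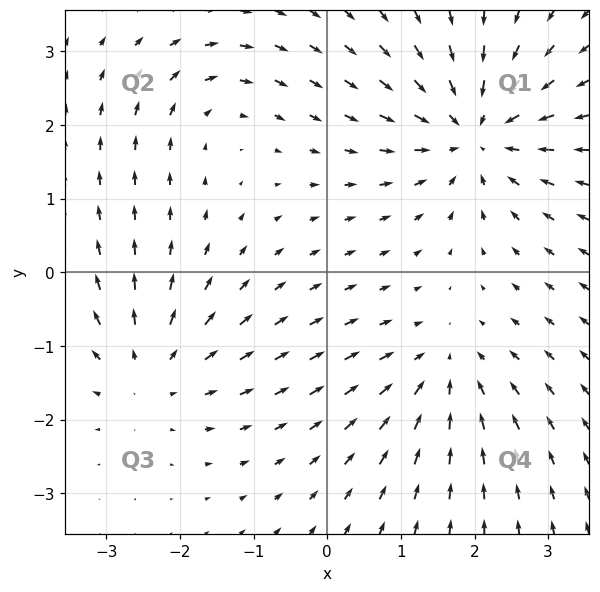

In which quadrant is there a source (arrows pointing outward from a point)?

Q3

The source sits at approximately (-2.4, -1.4), which lies in quadrant Q3. The divergence there is about +3, positive as expected for a source.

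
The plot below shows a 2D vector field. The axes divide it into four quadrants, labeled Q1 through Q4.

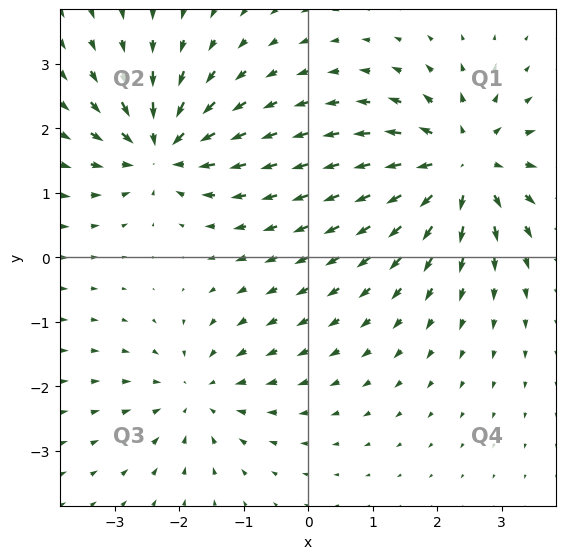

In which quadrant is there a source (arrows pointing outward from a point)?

The source sits at approximately (2.4, 1.4), which lies in quadrant Q1. The divergence there is about +5, positive as expected for a source.

Q1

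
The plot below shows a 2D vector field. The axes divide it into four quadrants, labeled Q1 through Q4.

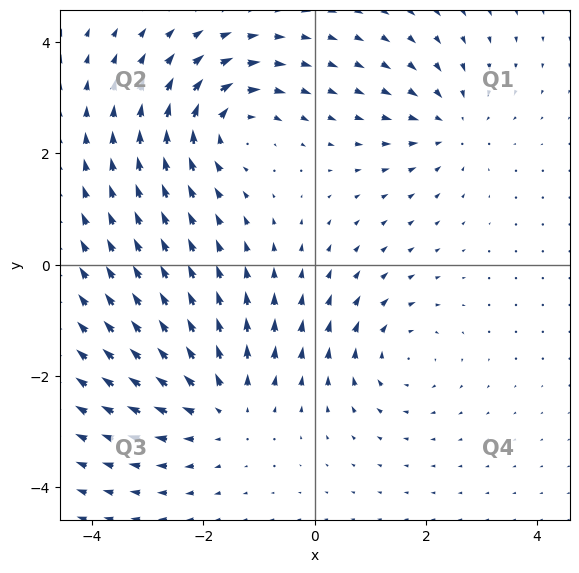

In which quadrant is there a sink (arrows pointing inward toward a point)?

Q1

The sink sits at approximately (2.4, 2.5), which lies in quadrant Q1. The divergence there is about -4, negative as expected for a sink.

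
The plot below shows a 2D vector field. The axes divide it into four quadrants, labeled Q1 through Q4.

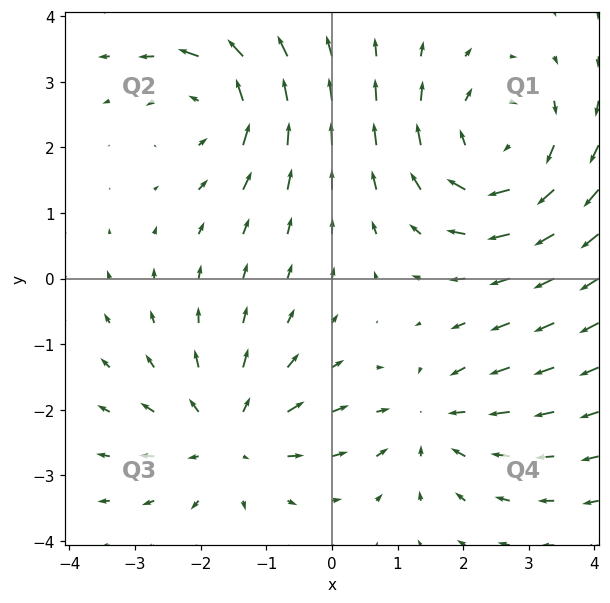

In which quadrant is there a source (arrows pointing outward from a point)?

The source sits at approximately (-1.6, -2.4), which lies in quadrant Q3. The divergence there is about +3, positive as expected for a source.

Q3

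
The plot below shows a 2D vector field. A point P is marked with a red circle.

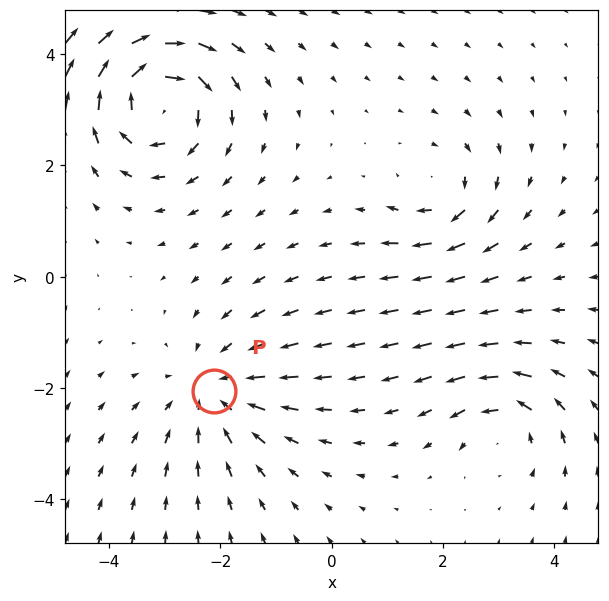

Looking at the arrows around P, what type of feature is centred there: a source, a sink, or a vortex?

At P (-2.1, -2.1) the arrows converge inward. Divergence about -3, curl ≈0 — negative divergence with near-zero curl is a sink.

sink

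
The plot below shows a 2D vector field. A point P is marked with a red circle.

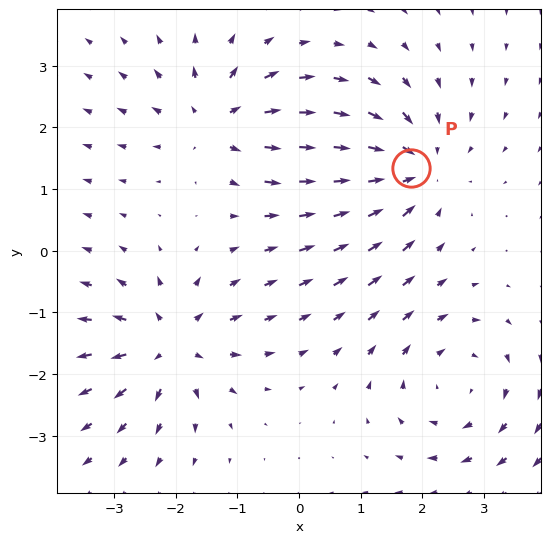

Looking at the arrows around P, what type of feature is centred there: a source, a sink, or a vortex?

At P (1.8, 1.3) the arrows converge inward. Divergence about -5, curl ≈0 — negative divergence with near-zero curl is a sink.

sink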